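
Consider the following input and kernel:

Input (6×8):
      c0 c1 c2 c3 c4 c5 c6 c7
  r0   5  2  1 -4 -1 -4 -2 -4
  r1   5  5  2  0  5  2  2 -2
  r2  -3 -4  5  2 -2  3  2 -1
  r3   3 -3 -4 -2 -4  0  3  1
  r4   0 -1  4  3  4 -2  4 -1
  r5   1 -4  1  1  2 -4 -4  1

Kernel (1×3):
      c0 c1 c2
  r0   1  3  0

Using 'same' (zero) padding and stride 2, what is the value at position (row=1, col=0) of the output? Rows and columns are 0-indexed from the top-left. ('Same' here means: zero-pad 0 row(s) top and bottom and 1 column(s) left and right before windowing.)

The receptive field on the zero-padded input at this output position is [0 -3 -4]. Elementwise product with the kernel and sum: 0·1 + -3·3.

-9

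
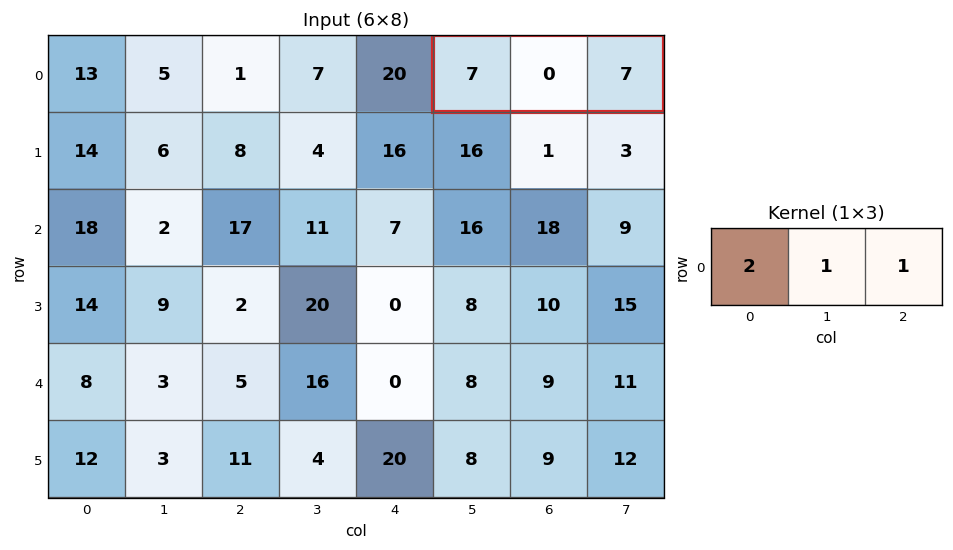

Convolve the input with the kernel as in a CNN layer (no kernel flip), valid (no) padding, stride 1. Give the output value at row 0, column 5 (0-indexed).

21

The receptive field on the input at this output position is [7 0 7]. Elementwise product with the kernel and sum: 7·2 + 0·1 + 7·1.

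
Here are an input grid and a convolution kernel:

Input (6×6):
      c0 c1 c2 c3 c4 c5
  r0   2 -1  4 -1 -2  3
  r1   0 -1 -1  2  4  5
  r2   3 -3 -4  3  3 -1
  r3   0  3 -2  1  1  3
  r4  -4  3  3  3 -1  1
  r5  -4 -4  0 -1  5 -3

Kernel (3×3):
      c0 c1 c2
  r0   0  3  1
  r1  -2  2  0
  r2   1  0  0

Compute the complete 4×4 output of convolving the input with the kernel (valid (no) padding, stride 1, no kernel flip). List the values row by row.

Output[0,0]: The receptive field on the input at this output position is [2 -1 4 / 0 -1 -1 / 3 -3 -4]. Elementwise product with the kernel and sum: -1·3 + 4·1 + 0·-2 + -1·2 + 3·1.

2 8 -3 4
-16 0 22 18
-11 -16 21 11
17 -9 4 -3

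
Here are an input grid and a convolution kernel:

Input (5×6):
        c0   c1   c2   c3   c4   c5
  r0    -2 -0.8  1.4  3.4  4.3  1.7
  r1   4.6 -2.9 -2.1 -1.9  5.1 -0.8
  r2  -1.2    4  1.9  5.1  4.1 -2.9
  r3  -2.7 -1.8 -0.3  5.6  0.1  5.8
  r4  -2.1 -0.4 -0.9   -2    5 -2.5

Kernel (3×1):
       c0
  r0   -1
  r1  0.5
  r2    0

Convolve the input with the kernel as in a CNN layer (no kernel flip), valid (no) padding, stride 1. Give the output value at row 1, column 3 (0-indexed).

The receptive field on the input at this output position is [-1.9 / 5.1 / 5.6]. Elementwise product with the kernel and sum: -1.9·-1 + 5.1·0.5.

4.45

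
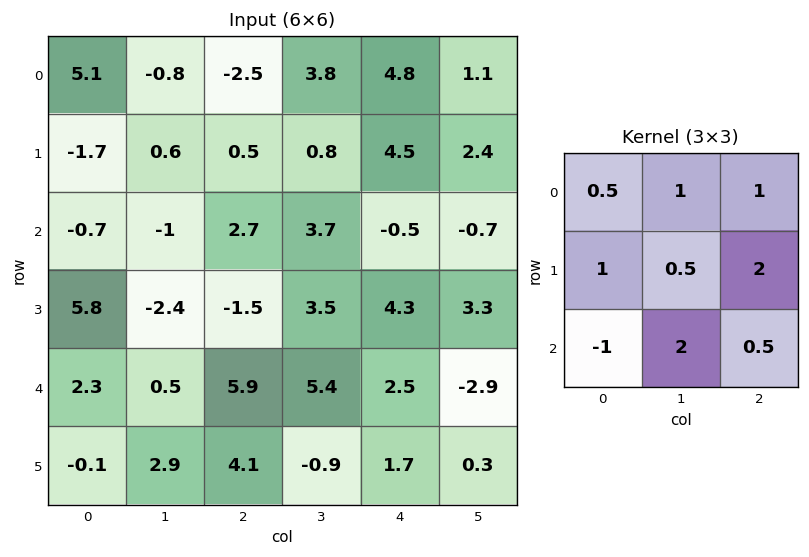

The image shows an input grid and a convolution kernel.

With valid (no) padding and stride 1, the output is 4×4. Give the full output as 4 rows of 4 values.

Output[0,0]: The receptive field on the input at this output position is [5.1 -0.8 -2.5 / -1.7 0.6 0.5 / -0.7 -1 2.7]. Elementwise product with the kernel and sum: 5.1·0.5 + -0.8·1 + -2.5·1 + -1.7·1 + 0.6·0.5 + 0.5·2 + -0.7·-1 + -1·2 + 2.7·0.5.
Output[0,1]: The receptive field on the input at this output position is [-0.8 -2.5 3.8 / 0.6 0.5 0.8 / -1 2.7 3.7]. Elementwise product with the kernel and sum: -0.8·0.5 + -2.5·1 + 3.8·1 + 0.6·1 + 0.5·0.5 + 0.8·2 + -1·-1 + 2.7·2 + 3.7·0.5.

-1.1 11.6 21.7 10.6
-6.9 10.5 19.75 16.1
4.6 23.75 19.55 11.05
21.3 19.9 15.6 14.65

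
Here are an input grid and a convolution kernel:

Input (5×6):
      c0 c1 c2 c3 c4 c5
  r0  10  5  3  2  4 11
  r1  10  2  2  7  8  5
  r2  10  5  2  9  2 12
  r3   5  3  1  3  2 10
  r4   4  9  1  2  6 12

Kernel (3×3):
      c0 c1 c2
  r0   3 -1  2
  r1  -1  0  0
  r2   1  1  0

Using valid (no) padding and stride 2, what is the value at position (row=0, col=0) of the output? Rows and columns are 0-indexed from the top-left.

36

The receptive field on the input at this output position is [10 5 3 / 10 2 2 / 10 5 2]. Elementwise product with the kernel and sum: 10·3 + 5·-1 + 3·2 + 10·-1 + 10·1 + 5·1.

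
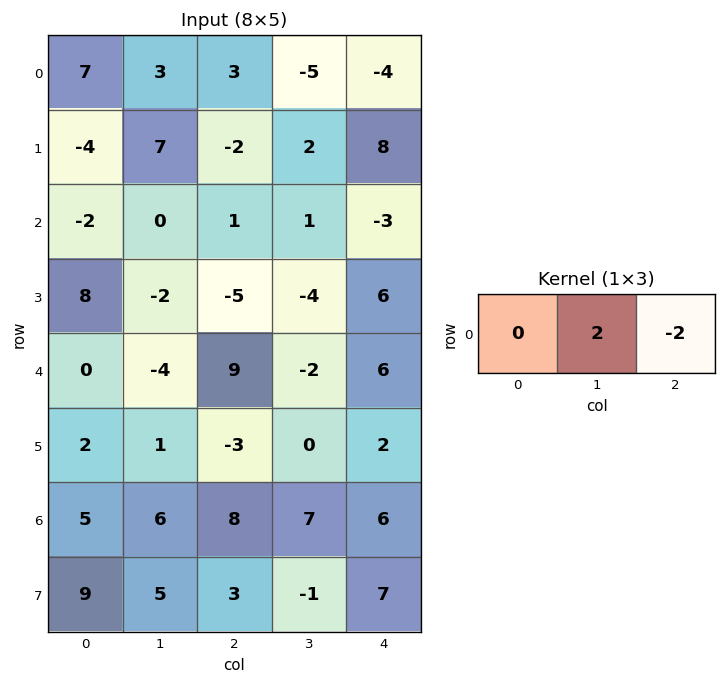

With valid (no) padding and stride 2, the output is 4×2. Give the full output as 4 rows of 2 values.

0 -2
-2 8
-26 -16
-4 2

Output[0,0]: The receptive field on the input at this output position is [7 3 3]. Elementwise product with the kernel and sum: 3·2 + 3·-2.
Output[0,1]: The receptive field on the input at this output position is [3 -5 -4]. Elementwise product with the kernel and sum: -5·2 + -4·-2.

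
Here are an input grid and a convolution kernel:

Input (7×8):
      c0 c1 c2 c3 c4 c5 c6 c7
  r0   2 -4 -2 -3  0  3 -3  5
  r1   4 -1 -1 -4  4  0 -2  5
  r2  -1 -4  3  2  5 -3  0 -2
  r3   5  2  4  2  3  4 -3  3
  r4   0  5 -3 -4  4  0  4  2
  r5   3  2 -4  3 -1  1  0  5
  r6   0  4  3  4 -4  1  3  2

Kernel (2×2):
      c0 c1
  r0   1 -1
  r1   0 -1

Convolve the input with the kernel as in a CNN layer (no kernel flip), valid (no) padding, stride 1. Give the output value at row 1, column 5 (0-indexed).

The receptive field on the input at this output position is [0 -2 / -3 0]. Elementwise product with the kernel and sum: 0·1 + -2·-1 + 0·-1.

2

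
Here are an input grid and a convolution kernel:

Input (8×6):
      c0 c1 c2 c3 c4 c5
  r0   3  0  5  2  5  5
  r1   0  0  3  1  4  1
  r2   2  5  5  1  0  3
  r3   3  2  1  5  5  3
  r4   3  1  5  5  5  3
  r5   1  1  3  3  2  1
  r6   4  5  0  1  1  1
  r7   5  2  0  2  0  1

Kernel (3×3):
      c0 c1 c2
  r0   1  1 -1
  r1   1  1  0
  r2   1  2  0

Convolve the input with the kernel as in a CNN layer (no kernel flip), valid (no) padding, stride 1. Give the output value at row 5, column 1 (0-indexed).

The receptive field on the input at this output position is [1 3 3 / 5 0 1 / 2 0 2]. Elementwise product with the kernel and sum: 1·1 + 3·1 + 3·-1 + 5·1 + 0·1 + 2·1 + 0·2.

8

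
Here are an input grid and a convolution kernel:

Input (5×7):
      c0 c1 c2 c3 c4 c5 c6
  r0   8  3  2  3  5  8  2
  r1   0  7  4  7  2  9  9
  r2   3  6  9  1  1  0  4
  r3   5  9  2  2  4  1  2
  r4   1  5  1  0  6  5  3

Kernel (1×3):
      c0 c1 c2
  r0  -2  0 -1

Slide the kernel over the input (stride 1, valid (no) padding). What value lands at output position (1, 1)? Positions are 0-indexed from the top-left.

The receptive field on the input at this output position is [7 4 7]. Elementwise product with the kernel and sum: 7·-2 + 7·-1.

-21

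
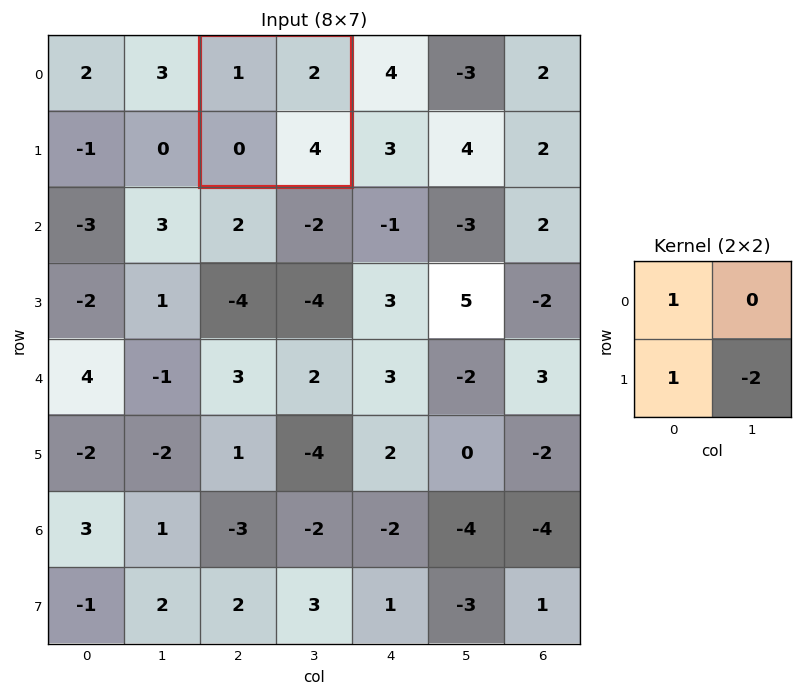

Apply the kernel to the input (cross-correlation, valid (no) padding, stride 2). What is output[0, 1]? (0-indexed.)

The receptive field on the input at this output position is [1 2 / 0 4]. Elementwise product with the kernel and sum: 1·1 + 0·1 + 4·-2.

-7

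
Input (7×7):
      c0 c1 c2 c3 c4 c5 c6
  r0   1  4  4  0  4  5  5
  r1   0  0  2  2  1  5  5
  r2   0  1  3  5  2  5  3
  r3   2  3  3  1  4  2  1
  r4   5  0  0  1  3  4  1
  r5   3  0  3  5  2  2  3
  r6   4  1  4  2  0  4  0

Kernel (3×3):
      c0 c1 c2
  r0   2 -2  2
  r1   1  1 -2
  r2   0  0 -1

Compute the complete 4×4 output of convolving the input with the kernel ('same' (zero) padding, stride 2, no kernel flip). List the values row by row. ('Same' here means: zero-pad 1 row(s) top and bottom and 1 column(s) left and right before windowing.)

-7 6 -11 10
-5 -7 7 8
7 -5 -8 7
-4 5 4 2

Output[0,0]: The receptive field on the zero-padded input at this output position is [0 0 0 / 0 1 4 / 0 0 0]. Elementwise product with the kernel and sum: 0·2 + 0·-2 + 0·2 + 0·1 + 1·1 + 4·-2 + 0·-1.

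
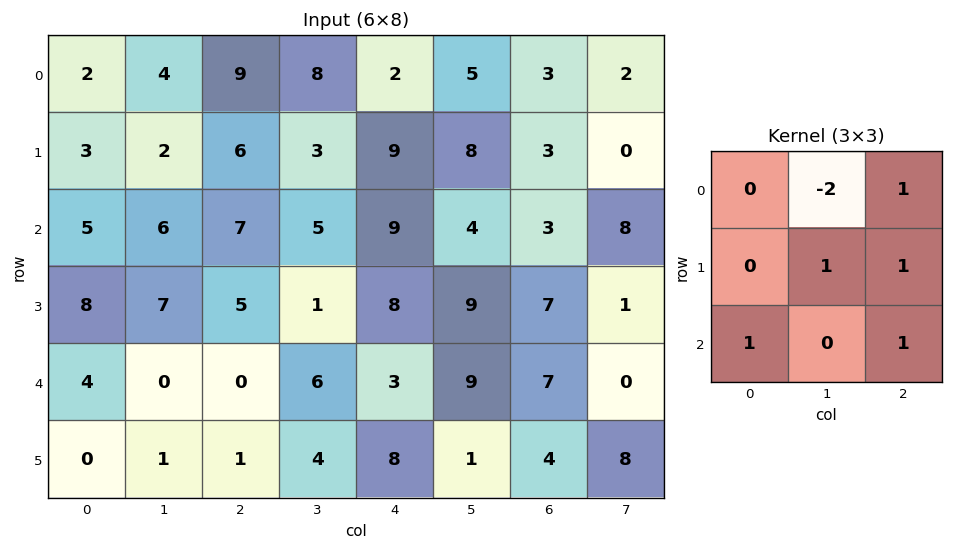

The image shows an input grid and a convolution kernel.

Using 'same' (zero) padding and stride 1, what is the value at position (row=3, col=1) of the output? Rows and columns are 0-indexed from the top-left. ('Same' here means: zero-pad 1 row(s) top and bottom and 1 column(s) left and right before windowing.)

11

The receptive field on the zero-padded input at this output position is [5 6 7 / 8 7 5 / 4 0 0]. Elementwise product with the kernel and sum: 6·-2 + 7·1 + 7·1 + 5·1 + 4·1 + 0·1.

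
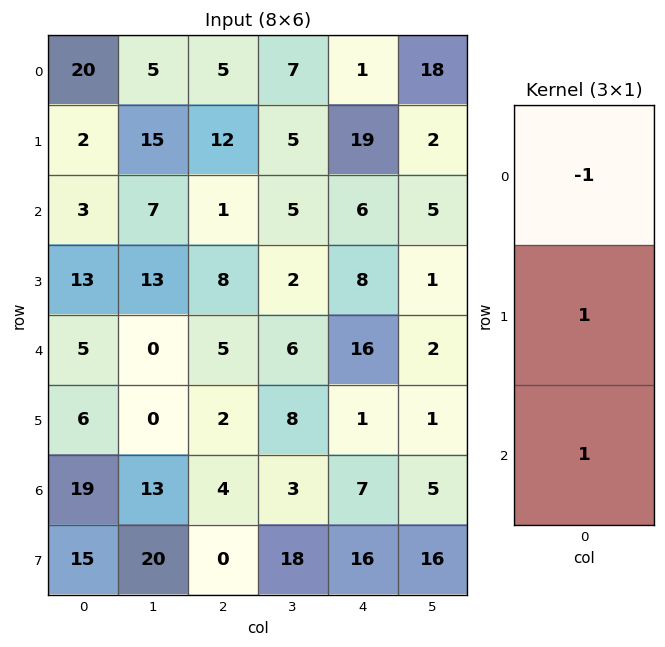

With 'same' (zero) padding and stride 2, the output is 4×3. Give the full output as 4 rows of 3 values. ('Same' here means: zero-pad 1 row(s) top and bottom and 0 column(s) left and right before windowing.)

22 17 20
14 -3 -5
-2 -1 9
28 2 22

Output[0,0]: The receptive field on the zero-padded input at this output position is [0 / 20 / 2]. Elementwise product with the kernel and sum: 0·-1 + 20·1 + 2·1.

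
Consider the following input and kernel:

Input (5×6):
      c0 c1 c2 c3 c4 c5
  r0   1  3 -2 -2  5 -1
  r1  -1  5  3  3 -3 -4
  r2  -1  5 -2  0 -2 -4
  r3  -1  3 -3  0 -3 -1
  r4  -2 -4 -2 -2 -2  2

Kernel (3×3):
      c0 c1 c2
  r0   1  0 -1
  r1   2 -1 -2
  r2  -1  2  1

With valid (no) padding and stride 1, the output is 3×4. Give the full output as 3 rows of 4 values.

Output[0,0]: The receptive field on the input at this output position is [1 3 -2 / -1 5 3 / -1 5 -2]. Elementwise product with the kernel and sum: 1·1 + -2·-1 + -1·2 + 5·-1 + 3·-2 + -1·-1 + 5·2 + -2·1.
Output[0,1]: The receptive field on the input at this output position is [3 -2 -2 / 5 3 3 / 5 -2 0]. Elementwise product with the kernel and sum: 3·1 + -2·-1 + 5·2 + 3·-1 + 3·-2 + 5·-1 + -2·2 + 0·1.

-1 -3 2 8
-3 5 6 10
-6 12 -4 9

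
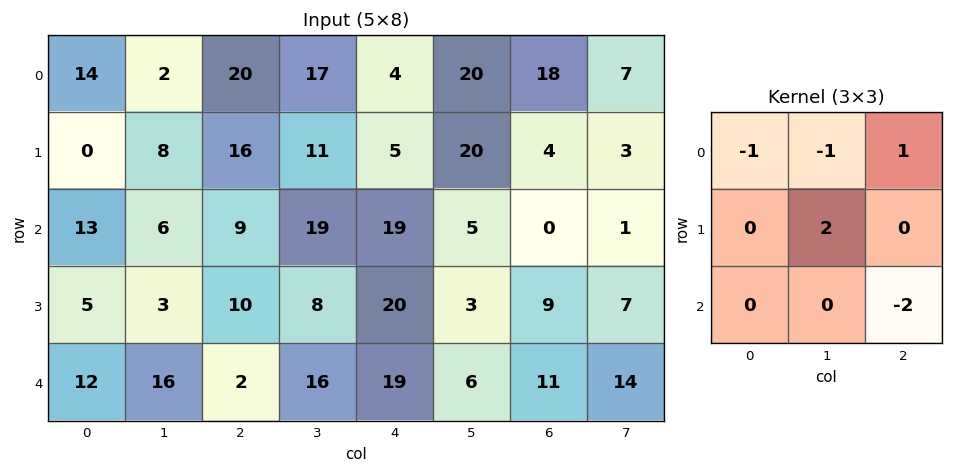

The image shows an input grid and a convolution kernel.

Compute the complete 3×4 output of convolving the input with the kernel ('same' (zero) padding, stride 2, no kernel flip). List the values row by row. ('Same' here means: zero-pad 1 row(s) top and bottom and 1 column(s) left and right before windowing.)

12 18 -32 30
28 -11 36 -35
22 -1 13 17

Output[0,0]: The receptive field on the zero-padded input at this output position is [0 0 0 / 0 14 2 / 0 0 8]. Elementwise product with the kernel and sum: 0·-1 + 0·-1 + 0·1 + 14·2 + 8·-2.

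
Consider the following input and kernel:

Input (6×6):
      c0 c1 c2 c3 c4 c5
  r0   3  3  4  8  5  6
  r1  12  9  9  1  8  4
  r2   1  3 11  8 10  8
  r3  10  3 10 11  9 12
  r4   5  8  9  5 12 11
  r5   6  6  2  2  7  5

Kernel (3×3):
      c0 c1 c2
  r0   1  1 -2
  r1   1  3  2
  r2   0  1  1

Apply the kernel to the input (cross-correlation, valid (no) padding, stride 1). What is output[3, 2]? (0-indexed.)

60

The receptive field on the input at this output position is [10 11 9 / 9 5 12 / 2 2 7]. Elementwise product with the kernel and sum: 10·1 + 11·1 + 9·-2 + 9·1 + 5·3 + 12·2 + 2·1 + 7·1.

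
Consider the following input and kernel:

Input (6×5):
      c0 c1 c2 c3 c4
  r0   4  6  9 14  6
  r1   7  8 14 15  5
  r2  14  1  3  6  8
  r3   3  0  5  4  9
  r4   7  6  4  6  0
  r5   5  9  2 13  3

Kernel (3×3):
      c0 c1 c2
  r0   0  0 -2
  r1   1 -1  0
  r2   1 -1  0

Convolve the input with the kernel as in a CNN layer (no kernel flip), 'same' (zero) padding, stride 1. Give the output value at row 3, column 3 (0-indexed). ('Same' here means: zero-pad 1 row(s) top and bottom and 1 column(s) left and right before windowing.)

-17

The receptive field on the zero-padded input at this output position is [3 6 8 / 5 4 9 / 4 6 0]. Elementwise product with the kernel and sum: 8·-2 + 5·1 + 4·-1 + 4·1 + 6·-1.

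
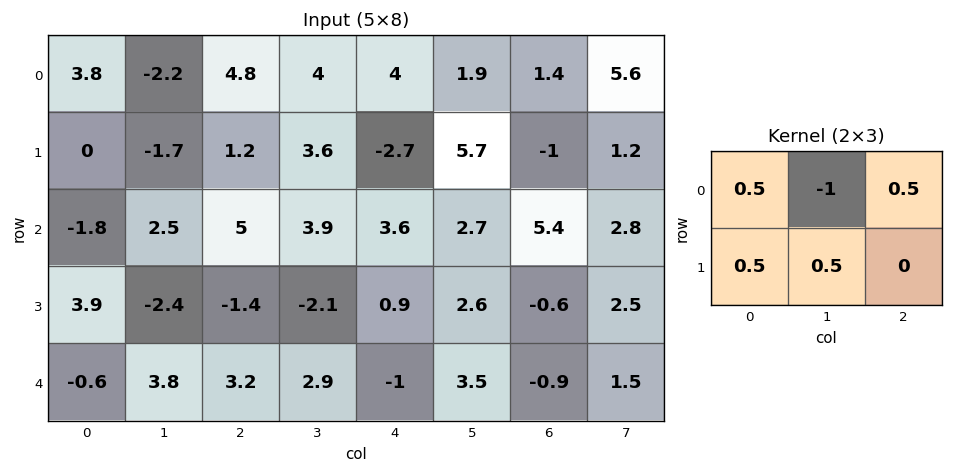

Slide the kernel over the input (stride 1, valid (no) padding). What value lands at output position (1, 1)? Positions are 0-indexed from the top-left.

3.5

The receptive field on the input at this output position is [-1.7 1.2 3.6 / 2.5 5 3.9]. Elementwise product with the kernel and sum: -1.7·0.5 + 1.2·-1 + 3.6·0.5 + 2.5·0.5 + 5·0.5.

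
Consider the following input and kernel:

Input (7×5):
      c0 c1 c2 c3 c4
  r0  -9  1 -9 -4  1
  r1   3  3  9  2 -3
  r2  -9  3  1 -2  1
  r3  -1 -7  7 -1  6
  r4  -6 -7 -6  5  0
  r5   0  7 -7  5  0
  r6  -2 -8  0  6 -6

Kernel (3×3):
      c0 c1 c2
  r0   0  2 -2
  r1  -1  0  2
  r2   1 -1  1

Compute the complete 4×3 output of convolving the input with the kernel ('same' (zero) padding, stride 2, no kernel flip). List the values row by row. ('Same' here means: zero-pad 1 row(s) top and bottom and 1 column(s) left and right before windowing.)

Output[0,0]: The receptive field on the zero-padded input at this output position is [0 0 0 / 0 -9 1 / 0 3 3]. Elementwise product with the kernel and sum: 0·2 + 0·-2 + 0·-1 + 1·2 + 0·1 + 3·-1 + 3·1.

2 -13 9
0 -8 -11
5 52 12
-30 -4 -6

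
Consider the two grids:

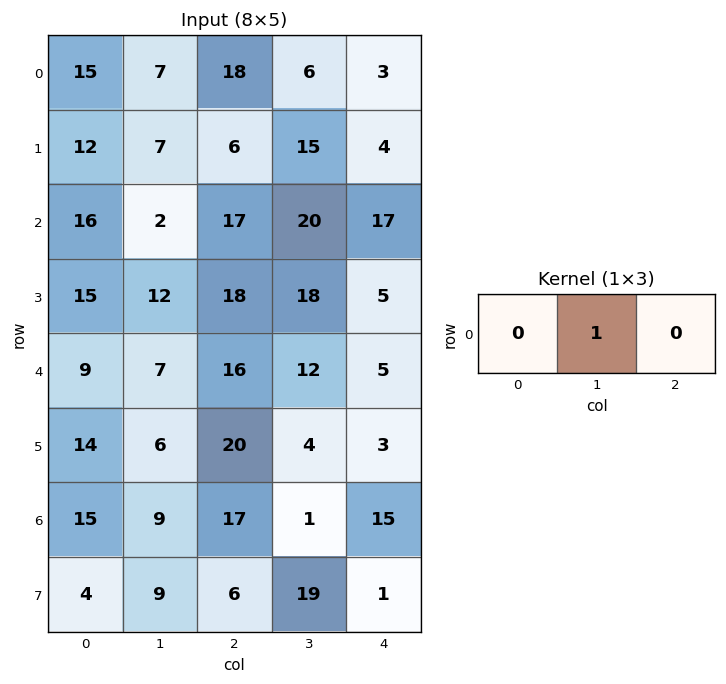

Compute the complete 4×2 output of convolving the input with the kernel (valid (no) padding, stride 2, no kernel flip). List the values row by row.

Output[0,0]: The receptive field on the input at this output position is [15 7 18]. Elementwise product with the kernel and sum: 7·1.
Output[0,1]: The receptive field on the input at this output position is [18 6 3]. Elementwise product with the kernel and sum: 6·1.

7 6
2 20
7 12
9 1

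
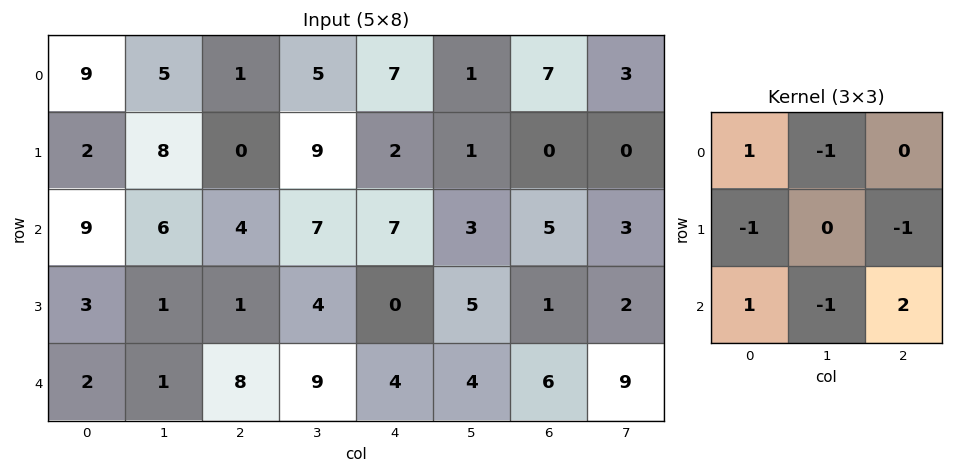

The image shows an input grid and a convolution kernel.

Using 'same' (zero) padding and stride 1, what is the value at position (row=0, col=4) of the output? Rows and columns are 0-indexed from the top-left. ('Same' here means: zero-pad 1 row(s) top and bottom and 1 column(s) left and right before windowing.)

3

The receptive field on the zero-padded input at this output position is [0 0 0 / 5 7 1 / 9 2 1]. Elementwise product with the kernel and sum: 0·1 + 0·-1 + 5·-1 + 1·-1 + 9·1 + 2·-1 + 1·2.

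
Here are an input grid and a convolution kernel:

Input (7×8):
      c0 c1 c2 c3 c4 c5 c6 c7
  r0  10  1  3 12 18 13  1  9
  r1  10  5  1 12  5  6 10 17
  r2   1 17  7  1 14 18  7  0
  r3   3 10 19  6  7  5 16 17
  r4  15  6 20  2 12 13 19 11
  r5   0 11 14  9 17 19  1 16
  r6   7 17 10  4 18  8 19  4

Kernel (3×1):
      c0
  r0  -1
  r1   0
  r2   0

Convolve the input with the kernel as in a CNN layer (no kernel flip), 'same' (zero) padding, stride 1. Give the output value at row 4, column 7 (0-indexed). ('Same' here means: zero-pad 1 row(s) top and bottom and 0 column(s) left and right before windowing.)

-17

The receptive field on the zero-padded input at this output position is [17 / 11 / 16]. Elementwise product with the kernel and sum: 17·-1.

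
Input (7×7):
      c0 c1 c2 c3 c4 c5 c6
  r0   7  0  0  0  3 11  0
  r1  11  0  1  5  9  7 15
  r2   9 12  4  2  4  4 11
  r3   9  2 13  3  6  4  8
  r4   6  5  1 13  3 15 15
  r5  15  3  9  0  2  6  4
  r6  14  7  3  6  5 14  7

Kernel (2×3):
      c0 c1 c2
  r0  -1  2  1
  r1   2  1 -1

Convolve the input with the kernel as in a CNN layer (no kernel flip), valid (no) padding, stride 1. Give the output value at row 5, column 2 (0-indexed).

0

The receptive field on the input at this output position is [9 0 2 / 3 6 5]. Elementwise product with the kernel and sum: 9·-1 + 0·2 + 2·1 + 3·2 + 6·1 + 5·-1.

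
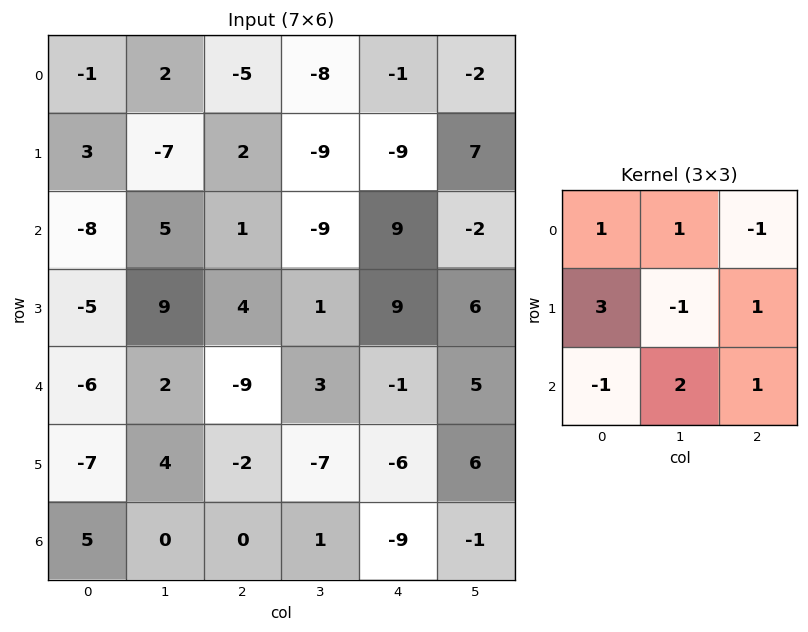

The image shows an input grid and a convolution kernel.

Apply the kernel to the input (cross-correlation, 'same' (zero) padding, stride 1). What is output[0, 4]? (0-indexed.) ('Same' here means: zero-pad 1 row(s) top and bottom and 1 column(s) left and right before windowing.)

-27

The receptive field on the zero-padded input at this output position is [0 0 0 / -8 -1 -2 / -9 -9 7]. Elementwise product with the kernel and sum: 0·1 + 0·1 + 0·-1 + -8·3 + -1·-1 + -2·1 + -9·-1 + -9·2 + 7·1.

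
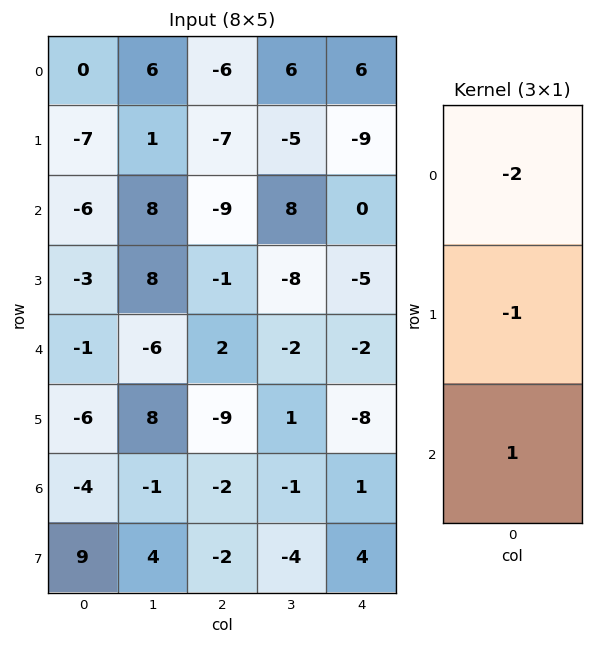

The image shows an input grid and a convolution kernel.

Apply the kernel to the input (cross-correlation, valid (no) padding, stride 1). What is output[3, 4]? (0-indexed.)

The receptive field on the input at this output position is [-5 / -2 / -8]. Elementwise product with the kernel and sum: -5·-2 + -2·-1 + -8·1.

4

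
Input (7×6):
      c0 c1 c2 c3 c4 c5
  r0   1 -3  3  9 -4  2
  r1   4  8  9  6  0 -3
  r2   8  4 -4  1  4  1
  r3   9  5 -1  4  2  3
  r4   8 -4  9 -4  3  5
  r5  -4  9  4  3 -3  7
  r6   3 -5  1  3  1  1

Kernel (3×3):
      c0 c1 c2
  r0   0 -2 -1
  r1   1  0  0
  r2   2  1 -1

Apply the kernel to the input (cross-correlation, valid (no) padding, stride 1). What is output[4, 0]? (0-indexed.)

-5

The receptive field on the input at this output position is [8 -4 9 / -4 9 4 / 3 -5 1]. Elementwise product with the kernel and sum: -4·-2 + 9·-1 + -4·1 + 3·2 + -5·1 + 1·-1.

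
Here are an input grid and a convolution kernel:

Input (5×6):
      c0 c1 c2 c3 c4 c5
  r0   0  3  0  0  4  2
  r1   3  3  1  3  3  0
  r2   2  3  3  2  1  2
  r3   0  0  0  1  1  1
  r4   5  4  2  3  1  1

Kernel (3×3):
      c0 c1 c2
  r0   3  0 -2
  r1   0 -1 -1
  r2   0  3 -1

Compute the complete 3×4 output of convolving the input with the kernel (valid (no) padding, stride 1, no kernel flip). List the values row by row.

Output[0,0]: The receptive field on the input at this output position is [0 3 0 / 3 3 1 / 2 3 3]. Elementwise product with the kernel and sum: 0·3 + 0·-2 + 3·-1 + 1·-1 + 3·3 + 3·-1.
Output[0,1]: The receptive field on the input at this output position is [3 0 0 / 3 1 3 / 3 3 2]. Elementwise product with the kernel and sum: 3·3 + 0·-2 + 1·-1 + 3·-1 + 3·3 + 2·-1.

2 12 -9 -6
1 -3 -4 8
10 7 13 2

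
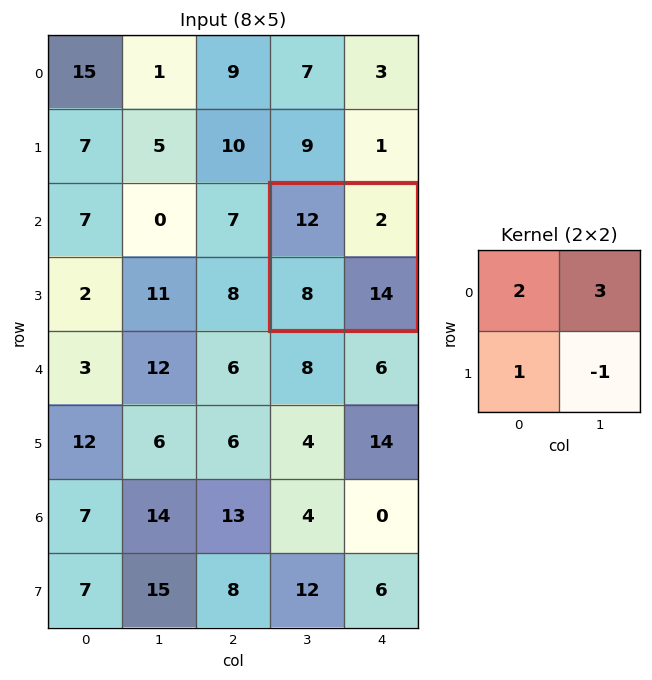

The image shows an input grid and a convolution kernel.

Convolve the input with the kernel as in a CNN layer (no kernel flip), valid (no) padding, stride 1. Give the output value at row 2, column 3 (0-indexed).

24

The receptive field on the input at this output position is [12 2 / 8 14]. Elementwise product with the kernel and sum: 12·2 + 2·3 + 8·1 + 14·-1.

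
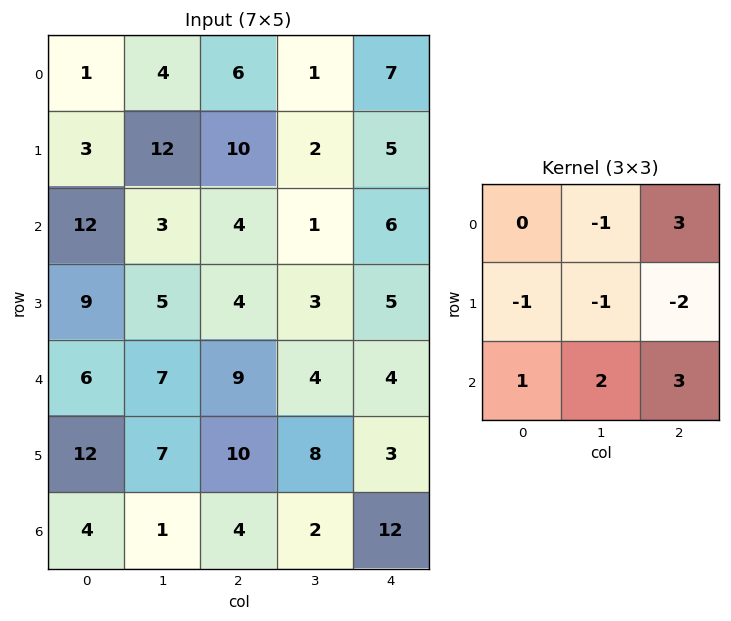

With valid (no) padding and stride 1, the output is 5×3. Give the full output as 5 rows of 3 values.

Output[0,0]: The receptive field on the input at this output position is [1 4 6 / 3 12 10 / 12 3 4]. Elementwise product with the kernel and sum: 4·-1 + 6·3 + 3·-1 + 12·-1 + 10·-2 + 12·1 + 3·2 + 4·3.
Output[0,1]: The receptive field on the input at this output position is [4 6 1 / 12 10 2 / 3 4 1]. Elementwise product with the kernel and sum: 6·-1 + 1·3 + 12·-1 + 10·-1 + 2·-2 + 3·1 + 4·2 + 1·3.

9 -15 22
26 9 21
34 21 29
32 32 26
-1 -15 28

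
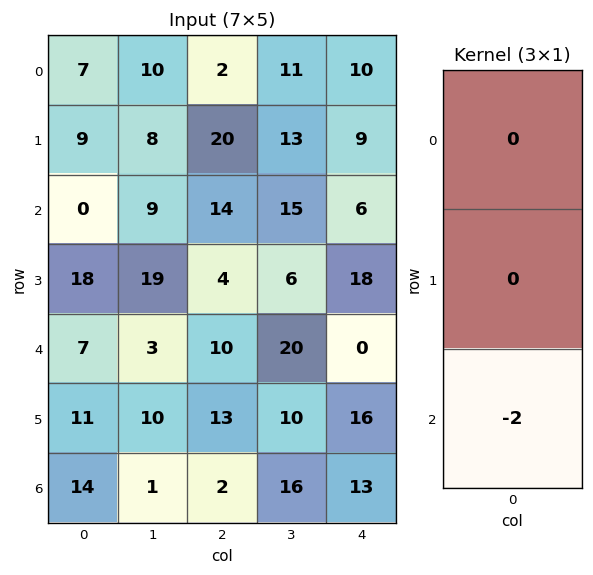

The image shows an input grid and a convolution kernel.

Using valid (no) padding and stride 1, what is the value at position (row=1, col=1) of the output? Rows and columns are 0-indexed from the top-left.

The receptive field on the input at this output position is [8 / 9 / 19]. Elementwise product with the kernel and sum: 19·-2.

-38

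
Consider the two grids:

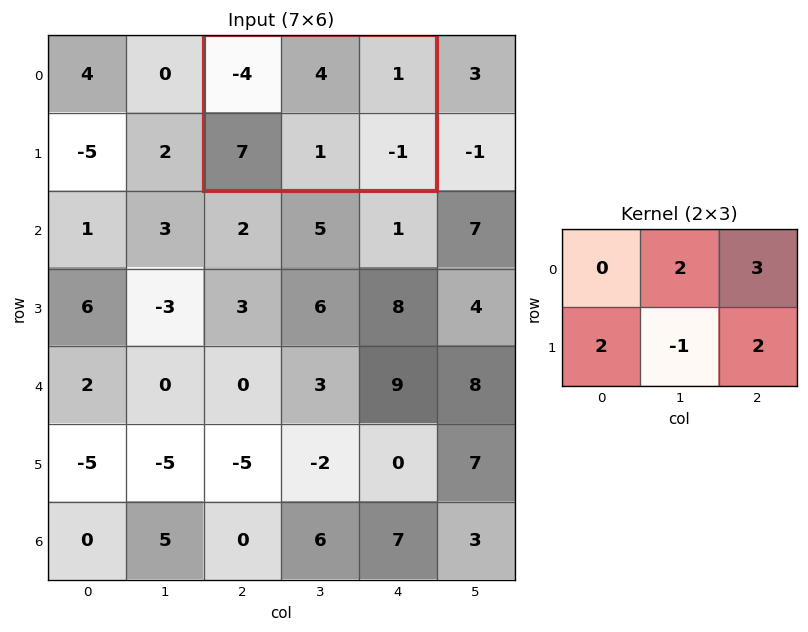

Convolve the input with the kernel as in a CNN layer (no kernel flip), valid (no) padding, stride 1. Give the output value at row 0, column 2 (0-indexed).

The receptive field on the input at this output position is [-4 4 1 / 7 1 -1]. Elementwise product with the kernel and sum: 4·2 + 1·3 + 7·2 + 1·-1 + -1·2.

22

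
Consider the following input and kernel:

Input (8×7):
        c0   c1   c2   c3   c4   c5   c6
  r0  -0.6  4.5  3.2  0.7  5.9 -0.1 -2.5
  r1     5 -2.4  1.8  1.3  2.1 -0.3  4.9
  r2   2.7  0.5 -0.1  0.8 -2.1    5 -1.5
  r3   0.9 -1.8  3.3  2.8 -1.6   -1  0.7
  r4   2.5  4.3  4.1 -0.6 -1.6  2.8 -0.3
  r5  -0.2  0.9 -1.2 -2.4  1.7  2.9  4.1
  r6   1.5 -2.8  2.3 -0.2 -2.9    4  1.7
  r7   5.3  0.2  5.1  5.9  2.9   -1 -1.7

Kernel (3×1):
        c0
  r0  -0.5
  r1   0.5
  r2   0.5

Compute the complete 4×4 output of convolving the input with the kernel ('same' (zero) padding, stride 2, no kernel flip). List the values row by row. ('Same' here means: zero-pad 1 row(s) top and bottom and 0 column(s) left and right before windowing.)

Output[0,0]: The receptive field on the zero-padded input at this output position is [0 / -0.6 / 5]. Elementwise product with the kernel and sum: 0·-0.5 + -0.6·0.5 + 5·0.5.
Output[0,1]: The receptive field on the zero-padded input at this output position is [0 / 3.2 / 1.8]. Elementwise product with the kernel and sum: 0·-0.5 + 3.2·0.5 + 1.8·0.5.

2.2 2.5 4 1.2
-0.7 0.7 -2.9 -2.85
0.7 -0.2 0.85 1.55
3.5 4.3 -0.85 -2.05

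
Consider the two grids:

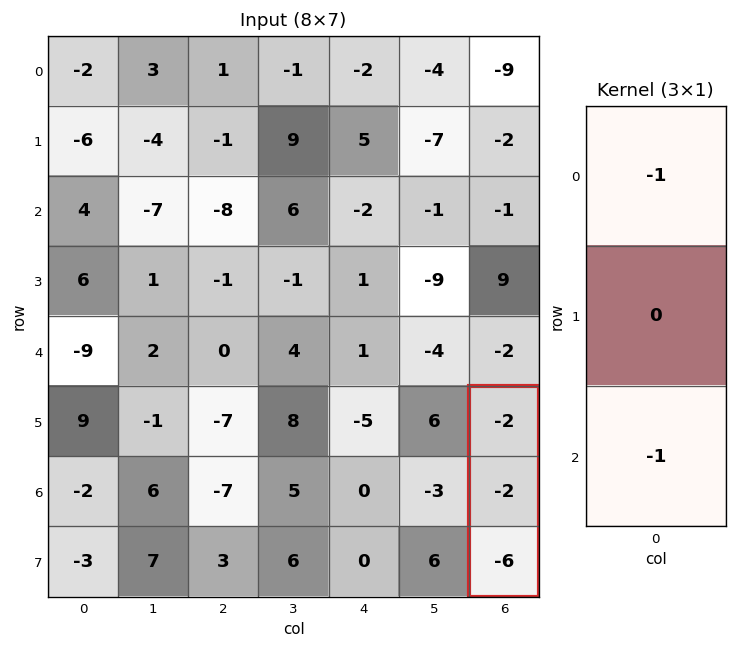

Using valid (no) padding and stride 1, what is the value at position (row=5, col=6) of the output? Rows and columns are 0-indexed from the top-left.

8

The receptive field on the input at this output position is [-2 / -2 / -6]. Elementwise product with the kernel and sum: -2·-1 + -6·-1.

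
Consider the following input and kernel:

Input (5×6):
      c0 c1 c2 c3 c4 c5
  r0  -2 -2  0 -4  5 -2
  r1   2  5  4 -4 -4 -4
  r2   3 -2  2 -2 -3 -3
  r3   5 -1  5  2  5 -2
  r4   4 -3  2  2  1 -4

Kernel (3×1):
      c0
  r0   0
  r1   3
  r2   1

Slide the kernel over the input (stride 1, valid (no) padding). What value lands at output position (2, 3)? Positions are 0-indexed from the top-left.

8

The receptive field on the input at this output position is [-2 / 2 / 2]. Elementwise product with the kernel and sum: 2·3 + 2·1.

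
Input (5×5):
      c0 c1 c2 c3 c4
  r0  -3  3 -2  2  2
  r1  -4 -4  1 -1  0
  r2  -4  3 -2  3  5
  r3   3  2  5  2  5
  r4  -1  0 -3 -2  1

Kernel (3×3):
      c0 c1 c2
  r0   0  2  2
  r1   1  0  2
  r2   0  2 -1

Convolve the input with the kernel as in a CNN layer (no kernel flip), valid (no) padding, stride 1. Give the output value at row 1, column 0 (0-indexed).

The receptive field on the input at this output position is [-4 -4 1 / -4 3 -2 / 3 2 5]. Elementwise product with the kernel and sum: -4·2 + 1·2 + -4·1 + -2·2 + 2·2 + 5·-1.

-15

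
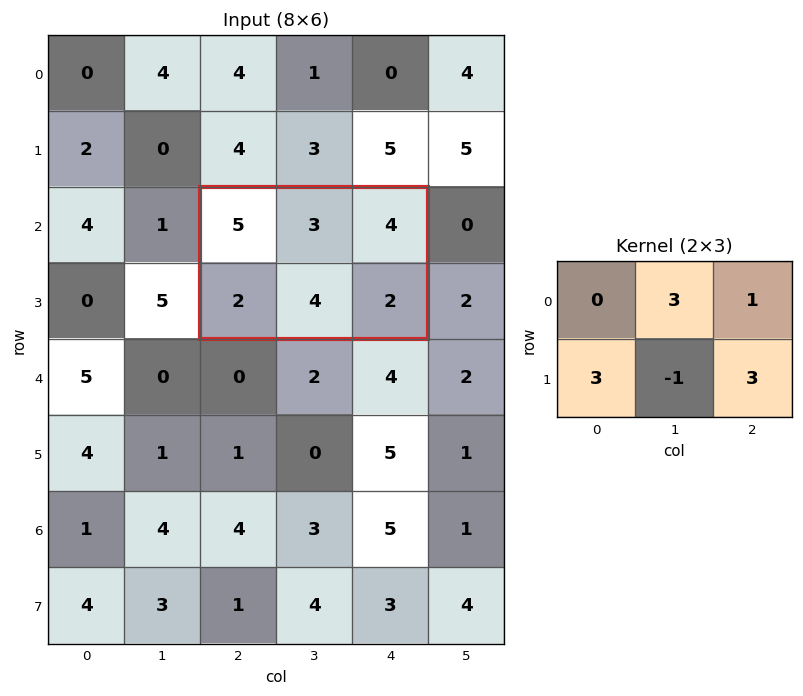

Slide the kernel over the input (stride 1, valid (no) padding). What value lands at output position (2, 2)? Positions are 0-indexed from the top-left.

The receptive field on the input at this output position is [5 3 4 / 2 4 2]. Elementwise product with the kernel and sum: 3·3 + 4·1 + 2·3 + 4·-1 + 2·3.

21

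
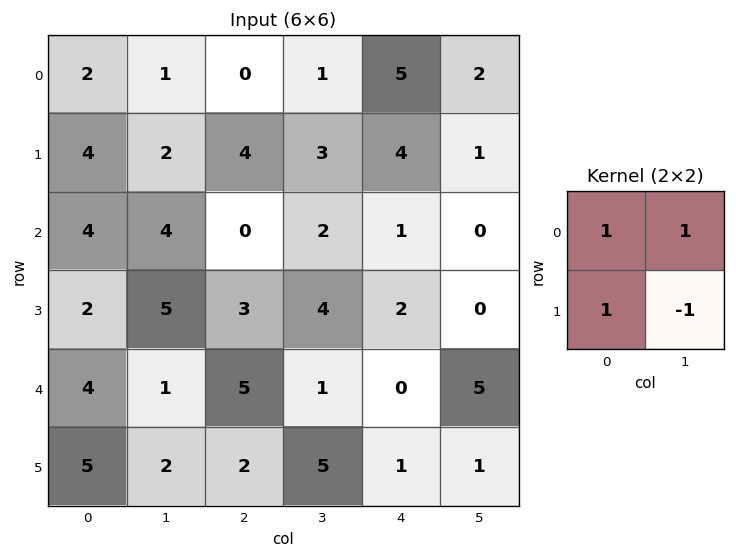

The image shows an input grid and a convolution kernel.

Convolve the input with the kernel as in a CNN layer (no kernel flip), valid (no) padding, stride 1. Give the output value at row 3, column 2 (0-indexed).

11

The receptive field on the input at this output position is [3 4 / 5 1]. Elementwise product with the kernel and sum: 3·1 + 4·1 + 5·1 + 1·-1.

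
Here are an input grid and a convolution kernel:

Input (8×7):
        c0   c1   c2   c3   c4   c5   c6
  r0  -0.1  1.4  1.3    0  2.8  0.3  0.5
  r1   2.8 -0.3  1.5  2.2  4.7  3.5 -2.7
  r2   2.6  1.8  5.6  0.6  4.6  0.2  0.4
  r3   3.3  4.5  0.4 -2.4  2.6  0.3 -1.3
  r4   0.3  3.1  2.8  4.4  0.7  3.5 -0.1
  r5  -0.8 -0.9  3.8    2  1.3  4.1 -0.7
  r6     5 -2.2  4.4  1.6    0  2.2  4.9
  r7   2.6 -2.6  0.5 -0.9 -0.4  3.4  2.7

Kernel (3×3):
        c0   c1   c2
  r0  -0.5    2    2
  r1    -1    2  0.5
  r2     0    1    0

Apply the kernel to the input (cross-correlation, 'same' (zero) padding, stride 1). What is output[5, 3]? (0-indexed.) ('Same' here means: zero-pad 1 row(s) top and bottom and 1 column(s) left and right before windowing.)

The receptive field on the zero-padded input at this output position is [2.8 4.4 0.7 / 3.8 2 1.3 / 4.4 1.6 0]. Elementwise product with the kernel and sum: 2.8·-0.5 + 4.4·2 + 0.7·2 + 3.8·-1 + 2·2 + 1.3·0.5 + 1.6·1.

11.25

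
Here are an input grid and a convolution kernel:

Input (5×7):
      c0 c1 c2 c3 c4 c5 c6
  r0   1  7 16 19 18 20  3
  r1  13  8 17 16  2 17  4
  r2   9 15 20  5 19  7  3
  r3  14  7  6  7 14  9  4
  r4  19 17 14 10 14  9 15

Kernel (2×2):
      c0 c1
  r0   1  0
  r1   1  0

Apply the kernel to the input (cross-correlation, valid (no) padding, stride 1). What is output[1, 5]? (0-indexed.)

The receptive field on the input at this output position is [17 4 / 7 3]. Elementwise product with the kernel and sum: 17·1 + 7·1.

24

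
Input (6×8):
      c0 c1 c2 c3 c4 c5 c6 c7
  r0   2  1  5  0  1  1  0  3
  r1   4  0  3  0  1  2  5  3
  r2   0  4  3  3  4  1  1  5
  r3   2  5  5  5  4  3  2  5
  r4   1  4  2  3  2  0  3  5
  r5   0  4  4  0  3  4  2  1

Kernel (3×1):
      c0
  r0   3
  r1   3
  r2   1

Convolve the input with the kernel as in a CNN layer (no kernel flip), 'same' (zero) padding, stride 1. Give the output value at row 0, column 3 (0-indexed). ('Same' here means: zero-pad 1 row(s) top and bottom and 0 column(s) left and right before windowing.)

0

The receptive field on the zero-padded input at this output position is [0 / 0 / 0]. Elementwise product with the kernel and sum: 0·3 + 0·3 + 0·1.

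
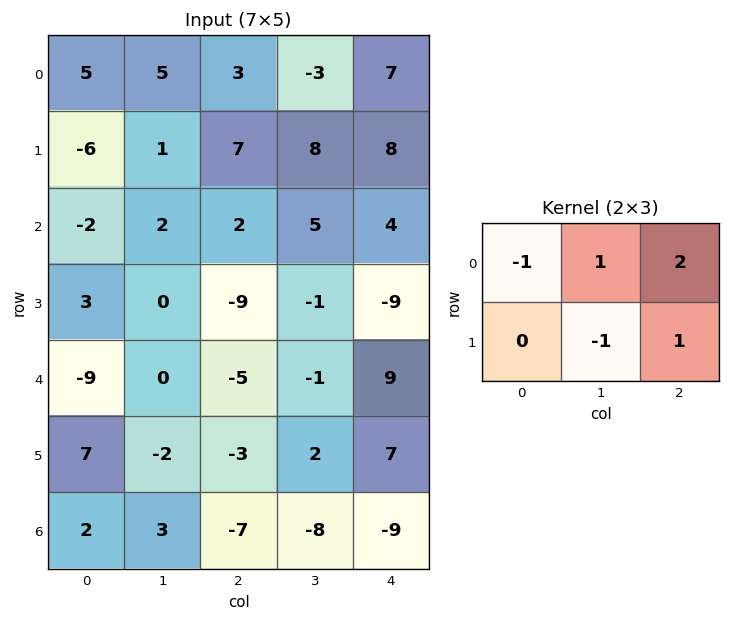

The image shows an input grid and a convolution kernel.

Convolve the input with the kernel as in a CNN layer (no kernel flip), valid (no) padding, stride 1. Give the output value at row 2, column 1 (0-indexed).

The receptive field on the input at this output position is [2 2 5 / 0 -9 -1]. Elementwise product with the kernel and sum: 2·-1 + 2·1 + 5·2 + -9·-1 + -1·1.

18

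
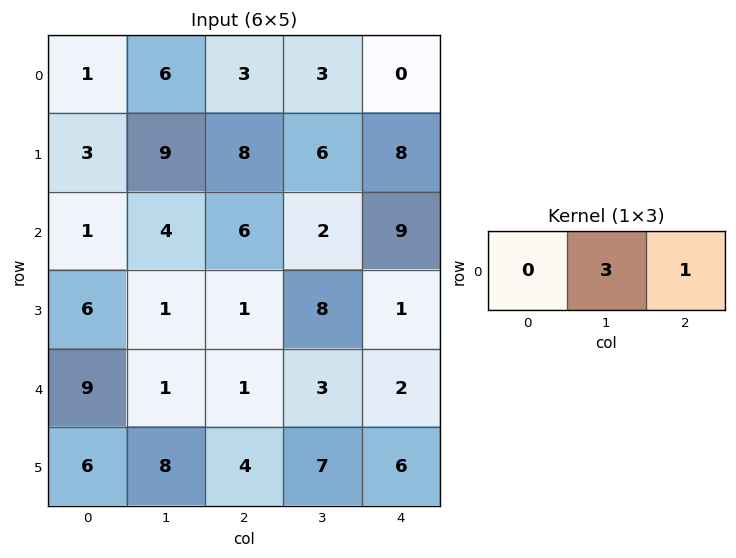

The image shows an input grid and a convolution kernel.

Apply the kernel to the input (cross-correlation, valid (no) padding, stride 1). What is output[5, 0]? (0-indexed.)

28

The receptive field on the input at this output position is [6 8 4]. Elementwise product with the kernel and sum: 8·3 + 4·1.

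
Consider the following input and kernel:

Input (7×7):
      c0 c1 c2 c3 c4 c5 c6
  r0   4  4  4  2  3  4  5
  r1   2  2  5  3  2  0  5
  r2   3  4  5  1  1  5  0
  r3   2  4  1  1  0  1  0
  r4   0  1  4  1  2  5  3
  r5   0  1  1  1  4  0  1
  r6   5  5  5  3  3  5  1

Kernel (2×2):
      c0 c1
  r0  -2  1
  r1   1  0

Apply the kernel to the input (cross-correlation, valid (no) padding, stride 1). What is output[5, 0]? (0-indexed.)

The receptive field on the input at this output position is [0 1 / 5 5]. Elementwise product with the kernel and sum: 0·-2 + 1·1 + 5·1.

6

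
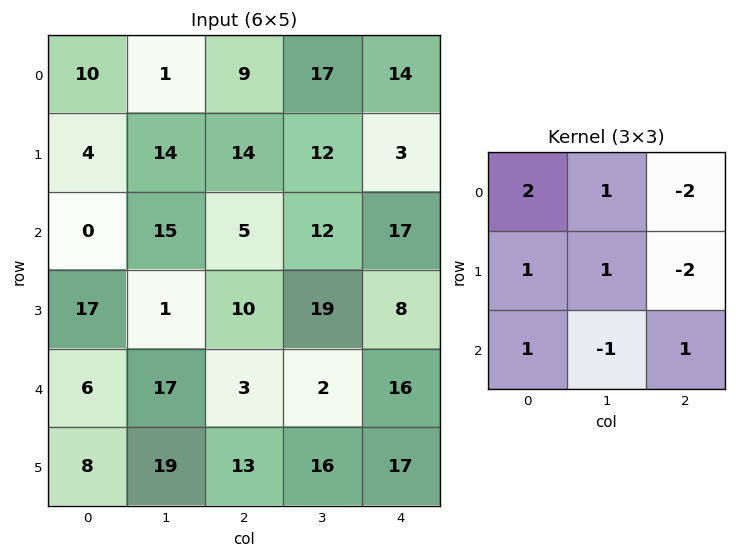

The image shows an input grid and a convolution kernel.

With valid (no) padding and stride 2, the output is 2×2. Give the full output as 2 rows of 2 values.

Output[0,0]: The receptive field on the input at this output position is [10 1 9 / 4 14 14 / 0 15 5]. Elementwise product with the kernel and sum: 10·2 + 1·1 + 9·-2 + 4·1 + 14·1 + 14·-2 + 0·1 + 15·-1 + 5·1.
Output[0,1]: The receptive field on the input at this output position is [9 17 14 / 14 12 3 / 5 12 17]. Elementwise product with the kernel and sum: 9·2 + 17·1 + 14·-2 + 14·1 + 12·1 + 3·-2 + 5·1 + 12·-1 + 17·1.

-17 37
-5 18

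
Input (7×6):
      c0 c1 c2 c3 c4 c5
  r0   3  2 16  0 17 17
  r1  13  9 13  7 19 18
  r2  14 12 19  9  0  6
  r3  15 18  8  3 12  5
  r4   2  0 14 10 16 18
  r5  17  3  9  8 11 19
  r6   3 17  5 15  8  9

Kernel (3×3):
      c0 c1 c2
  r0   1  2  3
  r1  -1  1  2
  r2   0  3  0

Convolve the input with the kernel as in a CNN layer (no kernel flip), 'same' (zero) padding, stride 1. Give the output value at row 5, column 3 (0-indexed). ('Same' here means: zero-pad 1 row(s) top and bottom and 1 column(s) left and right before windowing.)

148

The receptive field on the zero-padded input at this output position is [14 10 16 / 9 8 11 / 5 15 8]. Elementwise product with the kernel and sum: 14·1 + 10·2 + 16·3 + 9·-1 + 8·1 + 11·2 + 15·3.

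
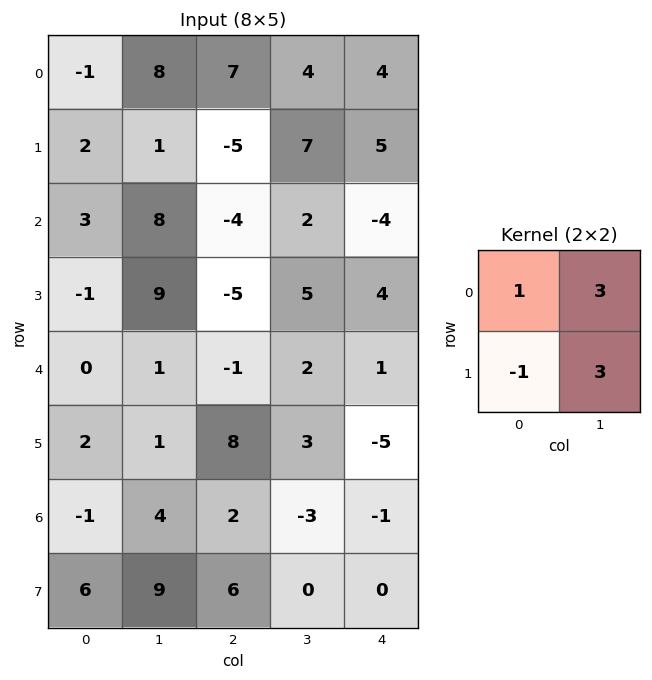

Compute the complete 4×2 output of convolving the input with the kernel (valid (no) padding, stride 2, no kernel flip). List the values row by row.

Output[0,0]: The receptive field on the input at this output position is [-1 8 / 2 1]. Elementwise product with the kernel and sum: -1·1 + 8·3 + 2·-1 + 1·3.

24 45
55 22
4 6
32 -13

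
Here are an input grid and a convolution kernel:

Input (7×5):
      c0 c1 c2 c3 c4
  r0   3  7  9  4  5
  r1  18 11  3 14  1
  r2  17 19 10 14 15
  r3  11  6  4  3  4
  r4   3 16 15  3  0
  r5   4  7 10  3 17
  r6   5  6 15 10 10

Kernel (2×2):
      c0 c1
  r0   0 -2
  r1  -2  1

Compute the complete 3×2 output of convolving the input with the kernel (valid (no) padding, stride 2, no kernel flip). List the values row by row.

Output[0,0]: The receptive field on the input at this output position is [3 7 / 18 11]. Elementwise product with the kernel and sum: 7·-2 + 18·-2 + 11·1.
Output[0,1]: The receptive field on the input at this output position is [9 4 / 3 14]. Elementwise product with the kernel and sum: 4·-2 + 3·-2 + 14·1.

-39 0
-54 -33
-33 -23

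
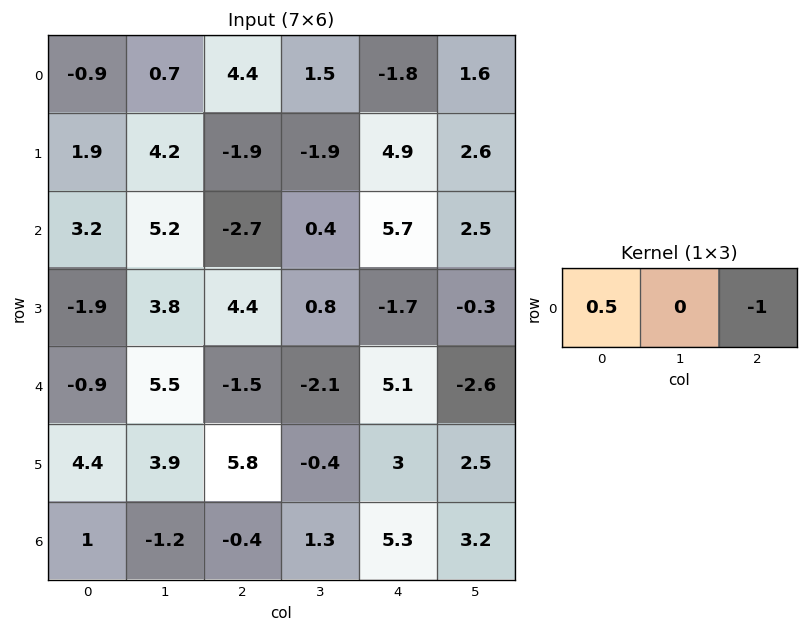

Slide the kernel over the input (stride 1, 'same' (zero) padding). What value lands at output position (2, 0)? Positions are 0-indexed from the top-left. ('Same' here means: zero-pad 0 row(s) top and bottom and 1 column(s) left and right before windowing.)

-5.2

The receptive field on the zero-padded input at this output position is [0 3.2 5.2]. Elementwise product with the kernel and sum: 0·0.5 + 5.2·-1.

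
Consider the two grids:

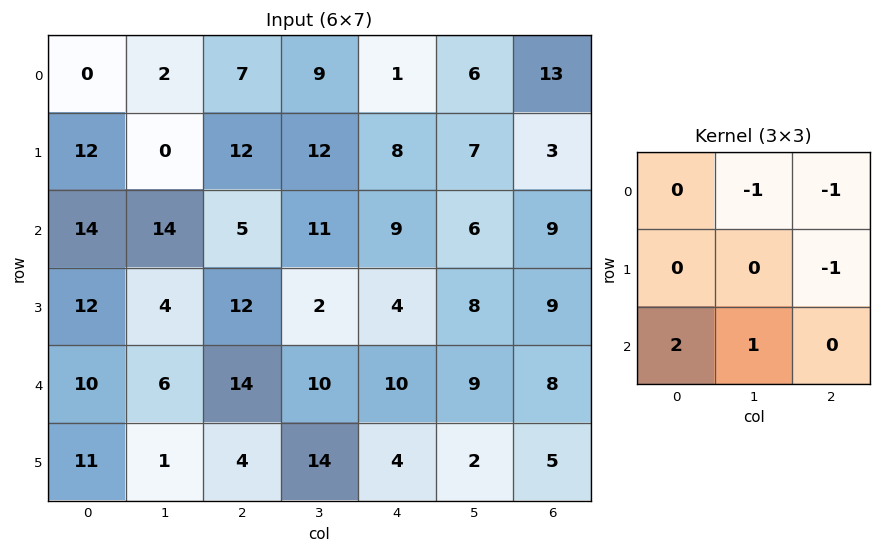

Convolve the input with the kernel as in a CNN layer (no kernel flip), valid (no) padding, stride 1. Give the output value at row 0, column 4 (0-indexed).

The receptive field on the input at this output position is [1 6 13 / 8 7 3 / 9 6 9]. Elementwise product with the kernel and sum: 6·-1 + 13·-1 + 3·-1 + 9·2 + 6·1.

2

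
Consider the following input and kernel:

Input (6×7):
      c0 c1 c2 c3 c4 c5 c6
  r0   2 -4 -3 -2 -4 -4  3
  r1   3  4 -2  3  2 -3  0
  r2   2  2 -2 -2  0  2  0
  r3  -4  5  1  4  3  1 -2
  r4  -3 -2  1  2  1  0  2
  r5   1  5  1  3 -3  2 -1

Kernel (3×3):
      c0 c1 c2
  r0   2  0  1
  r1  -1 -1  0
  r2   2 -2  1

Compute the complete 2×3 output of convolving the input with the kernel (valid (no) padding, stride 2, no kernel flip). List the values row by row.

-8 -11 -8
0 -10 0

Output[0,0]: The receptive field on the input at this output position is [2 -4 -3 / 3 4 -2 / 2 2 -2]. Elementwise product with the kernel and sum: 2·2 + -3·1 + 3·-1 + 4·-1 + 2·2 + 2·-2 + -2·1.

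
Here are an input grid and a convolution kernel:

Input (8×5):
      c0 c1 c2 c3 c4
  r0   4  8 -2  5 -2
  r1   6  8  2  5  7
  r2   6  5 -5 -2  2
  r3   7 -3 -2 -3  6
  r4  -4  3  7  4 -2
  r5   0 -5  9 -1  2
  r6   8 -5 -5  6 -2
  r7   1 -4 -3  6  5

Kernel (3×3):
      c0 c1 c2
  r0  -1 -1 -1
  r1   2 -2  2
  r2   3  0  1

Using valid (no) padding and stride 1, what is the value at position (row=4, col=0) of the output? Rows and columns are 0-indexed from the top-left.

41

The receptive field on the input at this output position is [-4 3 7 / 0 -5 9 / 8 -5 -5]. Elementwise product with the kernel and sum: -4·-1 + 3·-1 + 7·-1 + 0·2 + -5·-2 + 9·2 + 8·3 + -5·1.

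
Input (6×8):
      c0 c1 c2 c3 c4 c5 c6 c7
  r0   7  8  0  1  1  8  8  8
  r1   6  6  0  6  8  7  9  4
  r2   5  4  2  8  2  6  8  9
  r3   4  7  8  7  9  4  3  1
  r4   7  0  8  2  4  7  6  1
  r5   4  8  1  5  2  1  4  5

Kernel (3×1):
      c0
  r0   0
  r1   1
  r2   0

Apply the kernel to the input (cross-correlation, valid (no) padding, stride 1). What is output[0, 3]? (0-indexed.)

6

The receptive field on the input at this output position is [1 / 6 / 8]. Elementwise product with the kernel and sum: 6·1.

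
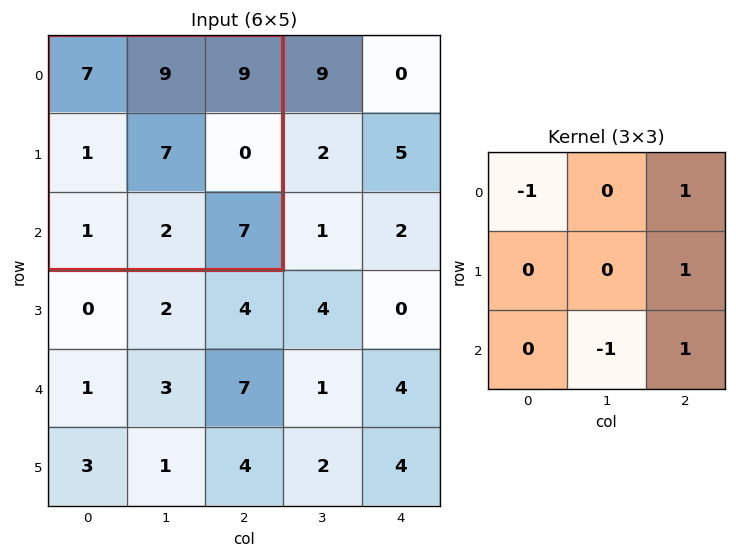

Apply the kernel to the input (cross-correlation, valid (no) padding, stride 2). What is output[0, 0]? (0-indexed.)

The receptive field on the input at this output position is [7 9 9 / 1 7 0 / 1 2 7]. Elementwise product with the kernel and sum: 7·-1 + 9·1 + 0·1 + 2·-1 + 7·1.

7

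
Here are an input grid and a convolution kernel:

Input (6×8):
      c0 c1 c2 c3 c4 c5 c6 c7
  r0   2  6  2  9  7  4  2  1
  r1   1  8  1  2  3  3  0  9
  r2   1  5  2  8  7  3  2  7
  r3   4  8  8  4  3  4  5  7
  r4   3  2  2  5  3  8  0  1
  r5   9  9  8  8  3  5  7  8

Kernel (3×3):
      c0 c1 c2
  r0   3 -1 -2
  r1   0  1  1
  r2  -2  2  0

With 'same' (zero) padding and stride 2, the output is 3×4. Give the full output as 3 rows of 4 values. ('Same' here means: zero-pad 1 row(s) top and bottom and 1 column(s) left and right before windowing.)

Output[0,0]: The receptive field on the zero-padded input at this output position is [0 0 0 / 0 2 6 / 0 1 8]. Elementwise product with the kernel and sum: 0·3 + 0·-1 + 0·-2 + 2·1 + 6·1 + 0·-2 + 1·2.
Output[0,1]: The receptive field on the zero-padded input at this output position is [0 0 0 / 6 2 9 / 8 1 2]. Elementwise product with the kernel and sum: 0·3 + 0·-1 + 0·-2 + 2·1 + 9·1 + 8·-2 + 1·2.

10 -3 13 -3
-3 29 5 2
3 13 2 -2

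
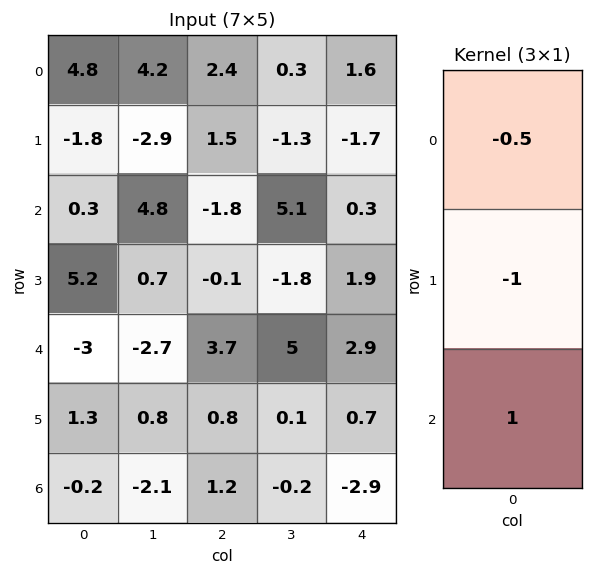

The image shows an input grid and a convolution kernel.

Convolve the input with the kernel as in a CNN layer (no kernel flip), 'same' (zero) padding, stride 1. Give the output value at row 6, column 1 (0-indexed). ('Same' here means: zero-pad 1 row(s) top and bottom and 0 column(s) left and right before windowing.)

1.7

The receptive field on the zero-padded input at this output position is [0.8 / -2.1 / 0]. Elementwise product with the kernel and sum: 0.8·-0.5 + -2.1·-1 + 0·1.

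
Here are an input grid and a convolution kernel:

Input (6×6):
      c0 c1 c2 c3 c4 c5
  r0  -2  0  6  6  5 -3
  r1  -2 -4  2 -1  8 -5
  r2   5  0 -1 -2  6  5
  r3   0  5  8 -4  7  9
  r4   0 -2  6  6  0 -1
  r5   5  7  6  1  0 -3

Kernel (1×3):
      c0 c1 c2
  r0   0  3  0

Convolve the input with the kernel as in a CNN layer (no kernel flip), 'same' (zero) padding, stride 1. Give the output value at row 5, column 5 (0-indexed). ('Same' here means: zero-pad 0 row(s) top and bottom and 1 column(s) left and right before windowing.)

The receptive field on the zero-padded input at this output position is [0 -3 0]. Elementwise product with the kernel and sum: -3·3.

-9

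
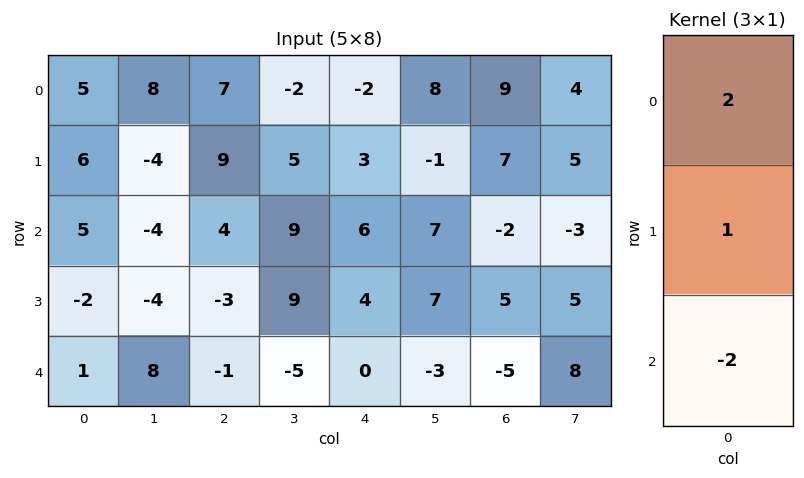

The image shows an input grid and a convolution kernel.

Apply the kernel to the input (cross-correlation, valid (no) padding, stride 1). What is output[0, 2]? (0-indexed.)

The receptive field on the input at this output position is [7 / 9 / 4]. Elementwise product with the kernel and sum: 7·2 + 9·1 + 4·-2.

15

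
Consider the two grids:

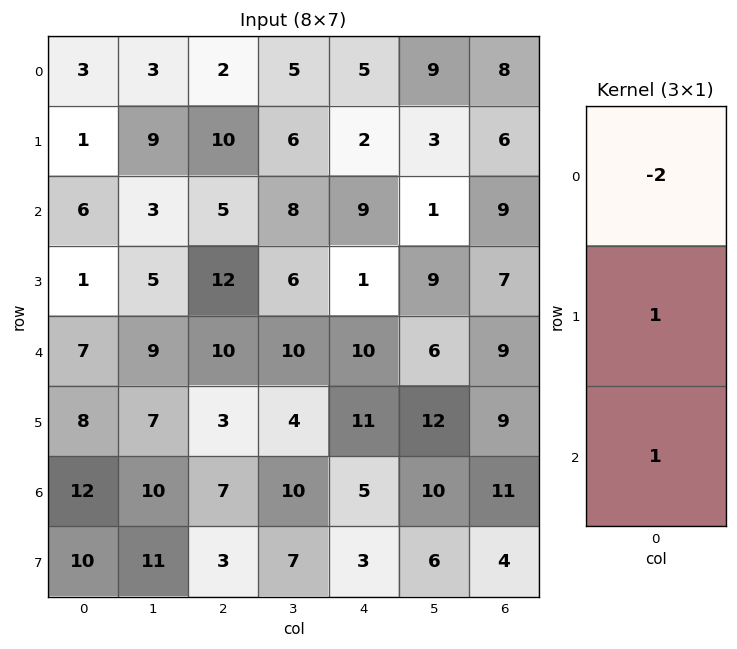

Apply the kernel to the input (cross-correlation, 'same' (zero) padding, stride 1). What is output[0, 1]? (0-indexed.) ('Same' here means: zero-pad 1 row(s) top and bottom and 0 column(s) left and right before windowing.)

12

The receptive field on the zero-padded input at this output position is [0 / 3 / 9]. Elementwise product with the kernel and sum: 0·-2 + 3·1 + 9·1.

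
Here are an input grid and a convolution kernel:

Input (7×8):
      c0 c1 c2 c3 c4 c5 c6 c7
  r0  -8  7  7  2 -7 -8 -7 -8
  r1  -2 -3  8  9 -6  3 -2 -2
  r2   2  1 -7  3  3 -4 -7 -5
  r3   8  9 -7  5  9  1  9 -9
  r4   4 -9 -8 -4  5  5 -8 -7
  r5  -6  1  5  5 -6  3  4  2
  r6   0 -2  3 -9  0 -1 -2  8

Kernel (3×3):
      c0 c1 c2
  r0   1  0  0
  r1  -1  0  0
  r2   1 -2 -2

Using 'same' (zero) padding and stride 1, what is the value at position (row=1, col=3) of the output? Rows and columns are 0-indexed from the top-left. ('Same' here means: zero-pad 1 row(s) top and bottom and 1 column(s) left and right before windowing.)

-20

The receptive field on the zero-padded input at this output position is [7 2 -7 / 8 9 -6 / -7 3 3]. Elementwise product with the kernel and sum: 7·1 + 8·-1 + -7·1 + 3·-2 + 3·-2.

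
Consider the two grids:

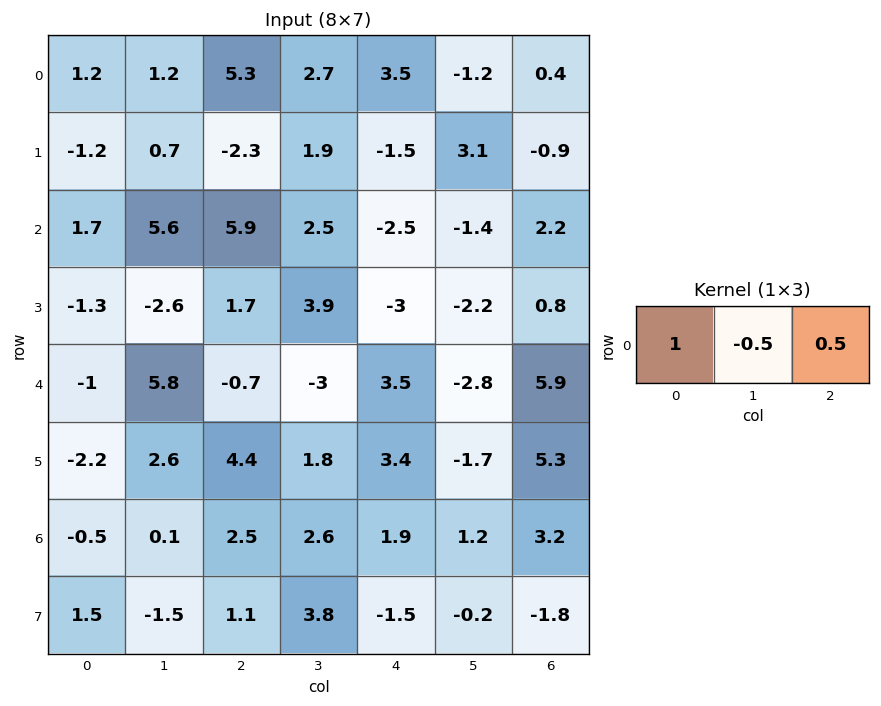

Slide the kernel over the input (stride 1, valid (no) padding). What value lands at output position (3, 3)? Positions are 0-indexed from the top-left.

The receptive field on the input at this output position is [3.9 -3 -2.2]. Elementwise product with the kernel and sum: 3.9·1 + -3·-0.5 + -2.2·0.5.

4.3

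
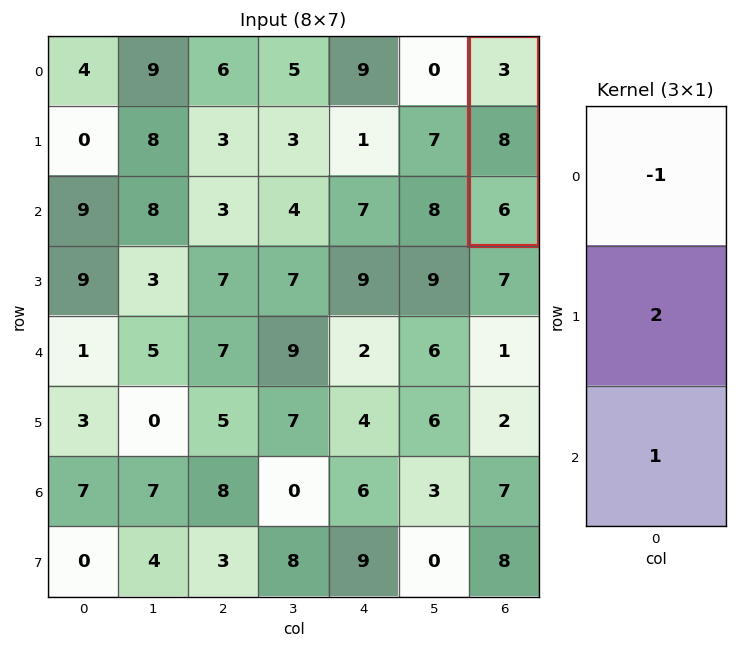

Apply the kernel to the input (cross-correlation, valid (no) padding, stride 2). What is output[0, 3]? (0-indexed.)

19

The receptive field on the input at this output position is [3 / 8 / 6]. Elementwise product with the kernel and sum: 3·-1 + 8·2 + 6·1.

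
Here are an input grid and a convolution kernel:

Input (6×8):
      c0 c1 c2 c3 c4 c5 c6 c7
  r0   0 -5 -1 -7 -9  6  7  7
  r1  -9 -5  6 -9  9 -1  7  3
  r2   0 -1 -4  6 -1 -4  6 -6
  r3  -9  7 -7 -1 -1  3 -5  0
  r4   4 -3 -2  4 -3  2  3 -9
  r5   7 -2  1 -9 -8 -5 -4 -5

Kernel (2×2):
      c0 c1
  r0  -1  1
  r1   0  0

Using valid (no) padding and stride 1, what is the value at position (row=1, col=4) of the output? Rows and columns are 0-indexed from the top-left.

-10

The receptive field on the input at this output position is [9 -1 / -1 -4]. Elementwise product with the kernel and sum: 9·-1 + -1·1.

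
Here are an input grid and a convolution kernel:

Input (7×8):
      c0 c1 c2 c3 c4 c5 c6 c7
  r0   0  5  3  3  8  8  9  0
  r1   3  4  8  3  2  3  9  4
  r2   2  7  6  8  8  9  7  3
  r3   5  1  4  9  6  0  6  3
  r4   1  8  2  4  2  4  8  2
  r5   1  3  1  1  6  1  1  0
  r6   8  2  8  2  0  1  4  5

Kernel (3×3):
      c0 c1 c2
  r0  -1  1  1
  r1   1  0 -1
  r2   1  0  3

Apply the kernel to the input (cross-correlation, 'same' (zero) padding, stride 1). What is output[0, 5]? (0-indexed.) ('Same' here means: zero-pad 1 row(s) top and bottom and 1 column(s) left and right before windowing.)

28

The receptive field on the zero-padded input at this output position is [0 0 0 / 8 8 9 / 2 3 9]. Elementwise product with the kernel and sum: 0·-1 + 0·1 + 0·1 + 8·1 + 9·-1 + 2·1 + 9·3.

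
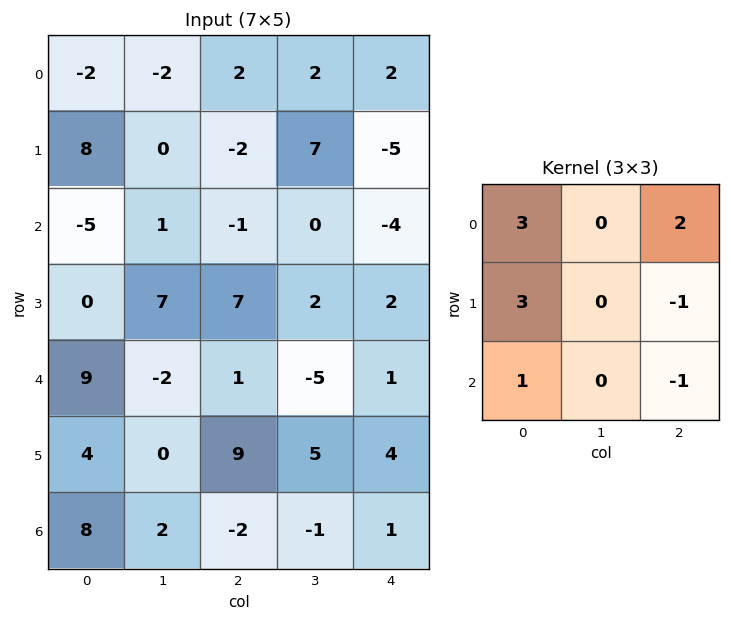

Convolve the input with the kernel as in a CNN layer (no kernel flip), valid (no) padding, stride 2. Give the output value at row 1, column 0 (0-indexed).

-16

The receptive field on the input at this output position is [-5 1 -1 / 0 7 7 / 9 -2 1]. Elementwise product with the kernel and sum: -5·3 + -1·2 + 0·3 + 7·-1 + 9·1 + 1·-1.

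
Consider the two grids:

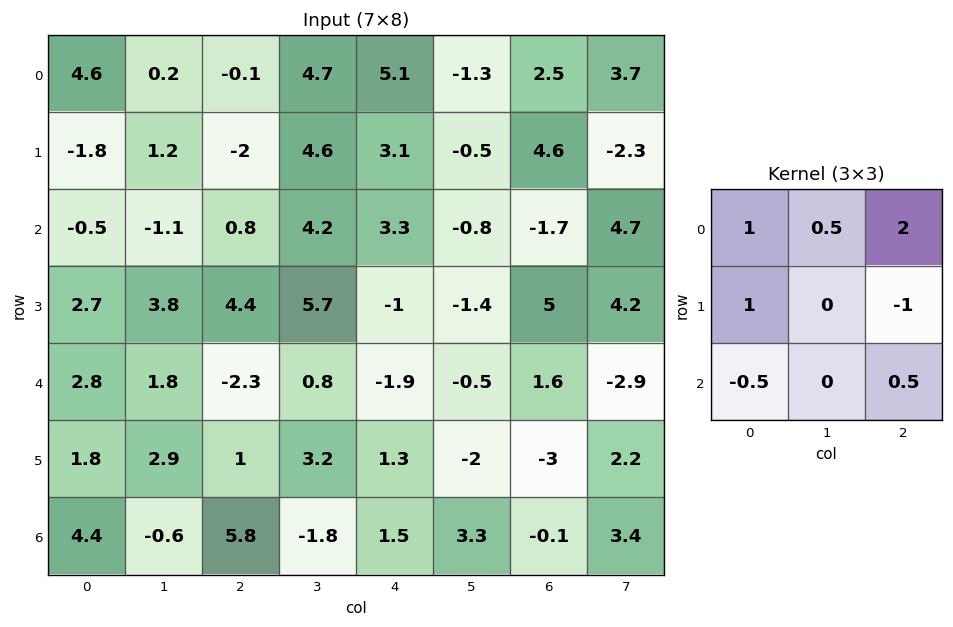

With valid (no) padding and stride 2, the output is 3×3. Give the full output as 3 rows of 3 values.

5.35 8.6 5.45
-3.7 15.1 -4.75
0.6 -8.15 4.55

Output[0,0]: The receptive field on the input at this output position is [4.6 0.2 -0.1 / -1.8 1.2 -2 / -0.5 -1.1 0.8]. Elementwise product with the kernel and sum: 4.6·1 + 0.2·0.5 + -0.1·2 + -1.8·1 + -2·-1 + -0.5·-0.5 + 0.8·0.5.
Output[0,1]: The receptive field on the input at this output position is [-0.1 4.7 5.1 / -2 4.6 3.1 / 0.8 4.2 3.3]. Elementwise product with the kernel and sum: -0.1·1 + 4.7·0.5 + 5.1·2 + -2·1 + 3.1·-1 + 0.8·-0.5 + 3.3·0.5.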